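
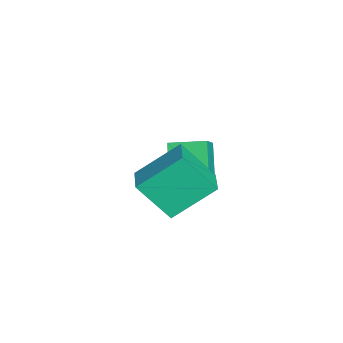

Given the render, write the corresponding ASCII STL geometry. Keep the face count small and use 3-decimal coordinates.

solid 
facet normal -0.735 -0.040 0.677
outer loop
vertex -1.273 2.621 -1.585
vertex -1.106 4.098 -1.317
vertex -2.029 2.853 -2.392
endloop
endfacet
facet normal -0.111 -0.978 -0.177
outer loop
vertex -0.734 2.922 -3.583
vertex -1.273 2.621 -1.585
vertex -2.029 2.853 -2.392
endloop
endfacet
facet normal -0.736 -0.039 0.676
outer loop
vertex -2.029 2.853 -2.392
vertex -1.106 4.098 -1.317
vertex -1.861 4.33 -2.125
endloop
endfacet
facet normal -0.668 0.205 -0.715
outer loop
vertex -1.861 4.33 -2.125
vertex -0.734 2.922 -3.583
vertex -2.029 2.853 -2.392
endloop
endfacet
facet normal 0.668 -0.205 0.715
outer loop
vertex -1.273 2.621 -1.585
vertex 0.189 4.167 -2.508
vertex -1.106 4.098 -1.317
endloop
endfacet
facet normal -0.111 -0.978 -0.177
outer loop
vertex 0.021 2.69 -2.775
vertex -1.273 2.621 -1.585
vertex -0.734 2.922 -3.583
endloop
endfacet
facet normal 0.668 -0.205 0.715
outer loop
vertex 0.021 2.69 -2.775
vertex 0.189 4.167 -2.508
vertex -1.273 2.621 -1.585
endloop
endfacet
facet normal 0.111 0.978 0.177
outer loop
vertex -1.106 4.098 -1.317
vertex 0.189 4.167 -2.508
vertex -1.861 4.33 -2.125
endloop
endfacet
facet normal -0.668 0.205 -0.715
outer loop
vertex -0.567 4.399 -3.315
vertex -0.734 2.922 -3.583
vertex -1.861 4.33 -2.125
endloop
endfacet
facet normal 0.111 0.978 0.177
outer loop
vertex -1.861 4.33 -2.125
vertex 0.189 4.167 -2.508
vertex -0.567 4.399 -3.315
endloop
endfacet
facet normal 0.736 0.039 -0.676
outer loop
vertex -0.567 4.399 -3.315
vertex 0.021 2.69 -2.775
vertex -0.734 2.922 -3.583
endloop
endfacet
facet normal 0.735 0.039 -0.677
outer loop
vertex 0.189 4.167 -2.508
vertex 0.021 2.69 -2.775
vertex -0.567 4.399 -3.315
endloop
endfacet
facet normal -0.968 -0.050 -0.247
outer loop
vertex 2.538 1.492 0.17
vertex 2.131 3.106 1.434
vertex 2.848 2.714 -1.291
endloop
endfacet
facet normal 0.195 -0.772 -0.605
outer loop
vertex 4.009 2.774 -0.994
vertex 2.538 1.492 0.17
vertex 2.848 2.714 -1.291
endloop
endfacet
facet normal -0.968 -0.050 -0.247
outer loop
vertex 2.848 2.714 -1.291
vertex 2.131 3.106 1.434
vertex 2.441 4.328 -0.027
endloop
endfacet
facet normal 0.161 0.633 -0.757
outer loop
vertex 2.441 4.328 -0.027
vertex 4.009 2.774 -0.994
vertex 2.848 2.714 -1.291
endloop
endfacet
facet normal -0.161 -0.633 0.757
outer loop
vertex 2.538 1.492 0.17
vertex 3.292 3.166 1.731
vertex 2.131 3.106 1.434
endloop
endfacet
facet normal 0.195 -0.772 -0.605
outer loop
vertex 3.699 1.552 0.467
vertex 2.538 1.492 0.17
vertex 4.009 2.774 -0.994
endloop
endfacet
facet normal -0.161 -0.633 0.757
outer loop
vertex 3.699 1.552 0.467
vertex 3.292 3.166 1.731
vertex 2.538 1.492 0.17
endloop
endfacet
facet normal -0.195 0.772 0.605
outer loop
vertex 2.131 3.106 1.434
vertex 3.292 3.166 1.731
vertex 2.441 4.328 -0.027
endloop
endfacet
facet normal 0.161 0.633 -0.757
outer loop
vertex 3.602 4.388 0.27
vertex 4.009 2.774 -0.994
vertex 2.441 4.328 -0.027
endloop
endfacet
facet normal -0.195 0.772 0.605
outer loop
vertex 2.441 4.328 -0.027
vertex 3.292 3.166 1.731
vertex 3.602 4.388 0.27
endloop
endfacet
facet normal 0.968 0.050 0.247
outer loop
vertex 3.602 4.388 0.27
vertex 3.699 1.552 0.467
vertex 4.009 2.774 -0.994
endloop
endfacet
facet normal 0.968 0.050 0.247
outer loop
vertex 3.292 3.166 1.731
vertex 3.699 1.552 0.467
vertex 3.602 4.388 0.27
endloop
endfacet

endsolid


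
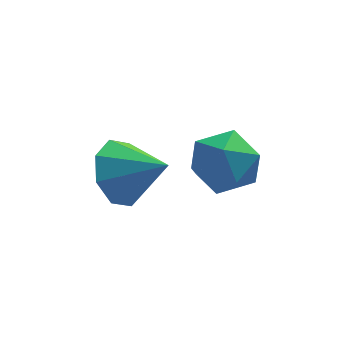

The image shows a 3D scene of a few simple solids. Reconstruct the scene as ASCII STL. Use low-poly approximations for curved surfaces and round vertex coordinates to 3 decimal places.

solid 
facet normal -0.670 0.741 0.041
outer loop
vertex -0.952 -2.502 2.512
vertex -0.854 -2.47 3.526
vertex -0.253 -1.894 2.937
endloop
endfacet
facet normal -0.310 0.758 -0.574
outer loop
vertex -0.952 -2.502 2.512
vertex -0.253 -1.894 2.937
vertex -0.021 -2.432 2.102
endloop
endfacet
facet normal -0.408 0.132 -0.904
outer loop
vertex -0.952 -2.502 2.512
vertex -0.021 -2.432 2.102
vertex -0.478 -3.34 2.176
endloop
endfacet
facet normal -0.828 -0.271 -0.492
outer loop
vertex -0.952 -2.502 2.512
vertex -0.478 -3.34 2.176
vertex -0.993 -3.364 3.056
endloop
endfacet
facet normal -0.990 0.105 0.092
outer loop
vertex -0.952 -2.502 2.512
vertex -0.993 -3.364 3.056
vertex -0.854 -2.47 3.526
endloop
endfacet
facet normal 0.385 0.821 -0.422
outer loop
vertex -0.021 -2.432 2.102
vertex -0.253 -1.894 2.937
vertex 0.653 -2.356 2.864
endloop
endfacet
facet normal -0.198 0.794 0.574
outer loop
vertex -0.253 -1.894 2.937
vertex -0.854 -2.47 3.526
vertex 0.138 -2.38 3.744
endloop
endfacet
facet normal -0.717 -0.234 0.657
outer loop
vertex -0.854 -2.47 3.526
vertex -0.993 -3.364 3.056
vertex -0.319 -3.288 3.818
endloop
endfacet
facet normal -0.453 -0.843 -0.288
outer loop
vertex -0.993 -3.364 3.056
vertex -0.478 -3.34 2.176
vertex -0.087 -3.826 2.983
endloop
endfacet
facet normal 0.227 -0.192 -0.955
outer loop
vertex -0.478 -3.34 2.176
vertex -0.021 -2.432 2.102
vertex 0.514 -3.25 2.394
endloop
endfacet
facet normal 0.828 0.271 0.492
outer loop
vertex 0.612 -3.218 3.408
vertex 0.653 -2.356 2.864
vertex 0.138 -2.38 3.744
endloop
endfacet
facet normal 0.408 -0.132 0.904
outer loop
vertex 0.612 -3.218 3.408
vertex 0.138 -2.38 3.744
vertex -0.319 -3.288 3.818
endloop
endfacet
facet normal 0.310 -0.758 0.574
outer loop
vertex 0.612 -3.218 3.408
vertex -0.319 -3.288 3.818
vertex -0.087 -3.826 2.983
endloop
endfacet
facet normal 0.670 -0.741 -0.041
outer loop
vertex 0.612 -3.218 3.408
vertex -0.087 -3.826 2.983
vertex 0.514 -3.25 2.394
endloop
endfacet
facet normal 0.990 -0.105 -0.092
outer loop
vertex 0.612 -3.218 3.408
vertex 0.514 -3.25 2.394
vertex 0.653 -2.356 2.864
endloop
endfacet
facet normal 0.453 0.843 0.288
outer loop
vertex 0.138 -2.38 3.744
vertex 0.653 -2.356 2.864
vertex -0.253 -1.894 2.937
endloop
endfacet
facet normal -0.227 0.192 0.955
outer loop
vertex -0.319 -3.288 3.818
vertex 0.138 -2.38 3.744
vertex -0.854 -2.47 3.526
endloop
endfacet
facet normal -0.385 -0.821 0.422
outer loop
vertex -0.087 -3.826 2.983
vertex -0.319 -3.288 3.818
vertex -0.993 -3.364 3.056
endloop
endfacet
facet normal 0.198 -0.794 -0.574
outer loop
vertex 0.514 -3.25 2.394
vertex -0.087 -3.826 2.983
vertex -0.478 -3.34 2.176
endloop
endfacet
facet normal 0.717 0.234 -0.657
outer loop
vertex 0.653 -2.356 2.864
vertex 0.514 -3.25 2.394
vertex -0.021 -2.432 2.102
endloop
endfacet
facet normal -0.716 0.477 -0.510
outer loop
vertex -2.158 -2.767 2.084
vertex -2.764 -2.815 2.89
vertex -2.081 -2.154 2.549
endloop
endfacet
facet normal 0.965 0.069 -0.251
outer loop
vertex -2.158 -2.767 2.084
vertex -2.081 -2.154 2.549
vertex -1.696 -3.525 3.65
endloop
endfacet
facet normal -0.716 0.477 -0.510
outer loop
vertex -2.081 -2.154 2.549
vertex -2.764 -2.815 2.89
vertex -2.404 -1.928 3.214
endloop
endfacet
facet normal 0.854 0.450 0.262
outer loop
vertex -2.081 -2.154 2.549
vertex -2.404 -1.928 3.214
vertex -1.696 -3.525 3.65
endloop
endfacet
facet normal -0.716 0.477 -0.510
outer loop
vertex -2.404 -1.928 3.214
vertex -2.764 -2.815 2.89
vertex -2.938 -2.222 3.689
endloop
endfacet
facet normal 0.464 0.419 0.781
outer loop
vertex -2.404 -1.928 3.214
vertex -2.938 -2.222 3.689
vertex -1.696 -3.525 3.65
endloop
endfacet
facet normal -0.717 0.476 -0.509
outer loop
vertex -2.938 -2.222 3.689
vertex -2.764 -2.815 2.89
vertex -3.37 -2.864 3.697
endloop
endfacet
facet normal 0.026 -0.005 1.000
outer loop
vertex -2.938 -2.222 3.689
vertex -3.37 -2.864 3.697
vertex -1.696 -3.525 3.65
endloop
endfacet
facet normal -0.717 0.475 -0.510
outer loop
vertex -3.37 -2.864 3.697
vertex -2.764 -2.815 2.89
vertex -3.446 -3.477 3.232
endloop
endfacet
facet normal -0.205 -0.575 0.792
outer loop
vertex -3.37 -2.864 3.697
vertex -3.446 -3.477 3.232
vertex -1.696 -3.525 3.65
endloop
endfacet
facet normal -0.717 0.476 -0.509
outer loop
vertex -3.446 -3.477 3.232
vertex -2.764 -2.815 2.89
vertex -3.123 -3.702 2.567
endloop
endfacet
facet normal -0.093 -0.956 0.278
outer loop
vertex -3.446 -3.477 3.232
vertex -3.123 -3.702 2.567
vertex -1.696 -3.525 3.65
endloop
endfacet
facet normal -0.717 0.476 -0.509
outer loop
vertex -3.123 -3.702 2.567
vertex -2.764 -2.815 2.89
vertex -2.59 -3.408 2.091
endloop
endfacet
facet normal 0.296 -0.925 -0.239
outer loop
vertex -3.123 -3.702 2.567
vertex -2.59 -3.408 2.091
vertex -1.696 -3.525 3.65
endloop
endfacet
facet normal -0.716 0.477 -0.510
outer loop
vertex -2.59 -3.408 2.091
vertex -2.764 -2.815 2.89
vertex -2.158 -2.767 2.084
endloop
endfacet
facet normal 0.735 -0.500 -0.459
outer loop
vertex -2.59 -3.408 2.091
vertex -2.158 -2.767 2.084
vertex -1.696 -3.525 3.65
endloop
endfacet

endsolid


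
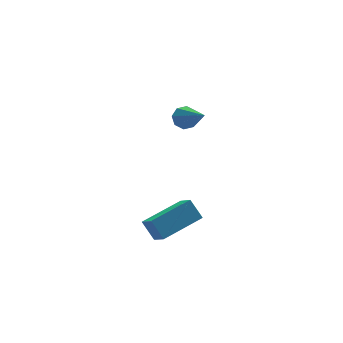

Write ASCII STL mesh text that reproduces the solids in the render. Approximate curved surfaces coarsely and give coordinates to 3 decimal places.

solid 
facet normal 0.017 0.797 -0.604
outer loop
vertex 3.535 1.527 -1.472
vertex 3.029 1.664 -1.306
vertex 3.539 1.781 -1.137
endloop
endfacet
facet normal 0.969 -0.201 0.141
outer loop
vertex 3.535 1.527 -1.472
vertex 3.539 1.781 -1.137
vertex 2.991 -0.064 0.006
endloop
endfacet
facet normal 0.017 0.797 -0.604
outer loop
vertex 3.539 1.781 -1.137
vertex 3.029 1.664 -1.306
vertex 3.244 1.967 -0.9
endloop
endfacet
facet normal 0.692 0.221 0.688
outer loop
vertex 3.539 1.781 -1.137
vertex 3.244 1.967 -0.9
vertex 2.991 -0.064 0.006
endloop
endfacet
facet normal 0.018 0.797 -0.604
outer loop
vertex 3.244 1.967 -0.9
vertex 3.029 1.664 -1.306
vertex 2.824 1.975 -0.902
endloop
endfacet
facet normal 0.003 0.407 0.913
outer loop
vertex 3.244 1.967 -0.9
vertex 2.824 1.975 -0.902
vertex 2.991 -0.064 0.006
endloop
endfacet
facet normal 0.017 0.797 -0.604
outer loop
vertex 2.824 1.975 -0.902
vertex 3.029 1.664 -1.306
vertex 2.523 1.801 -1.14
endloop
endfacet
facet normal -0.685 0.249 0.685
outer loop
vertex 2.824 1.975 -0.902
vertex 2.523 1.801 -1.14
vertex 2.991 -0.064 0.006
endloop
endfacet
facet normal 0.017 0.797 -0.604
outer loop
vertex 2.523 1.801 -1.14
vertex 3.029 1.664 -1.306
vertex 2.519 1.547 -1.475
endloop
endfacet
facet normal -0.977 -0.162 0.135
outer loop
vertex 2.523 1.801 -1.14
vertex 2.519 1.547 -1.475
vertex 2.991 -0.064 0.006
endloop
endfacet
facet normal 0.018 0.796 -0.605
outer loop
vertex 2.519 1.547 -1.475
vertex 3.029 1.664 -1.306
vertex 2.814 1.361 -1.711
endloop
endfacet
facet normal -0.699 -0.584 -0.413
outer loop
vertex 2.519 1.547 -1.475
vertex 2.814 1.361 -1.711
vertex 2.991 -0.064 0.006
endloop
endfacet
facet normal 0.017 0.796 -0.605
outer loop
vertex 2.814 1.361 -1.711
vertex 3.029 1.664 -1.306
vertex 3.235 1.353 -1.71
endloop
endfacet
facet normal -0.013 -0.770 -0.638
outer loop
vertex 2.814 1.361 -1.711
vertex 3.235 1.353 -1.71
vertex 2.991 -0.064 0.006
endloop
endfacet
facet normal 0.017 0.797 -0.604
outer loop
vertex 3.235 1.353 -1.71
vertex 3.029 1.664 -1.306
vertex 3.535 1.527 -1.472
endloop
endfacet
facet normal 0.678 -0.611 -0.408
outer loop
vertex 3.235 1.353 -1.71
vertex 3.535 1.527 -1.472
vertex 2.991 -0.064 0.006
endloop
endfacet
facet normal -0.967 -0.181 -0.179
outer loop
vertex -0.738 -4.247 -2.673
vertex -0.966 -3.704 -1.993
vertex -0.765 -3.518 -3.265
endloop
endfacet
facet normal 0.254 -0.604 -0.755
outer loop
vertex 0.946 -3.196 -2.947
vertex -0.738 -4.247 -2.673
vertex -0.765 -3.518 -3.265
endloop
endfacet
facet normal -0.967 -0.181 -0.179
outer loop
vertex -0.765 -3.518 -3.265
vertex -0.966 -3.704 -1.993
vertex -0.993 -2.975 -2.585
endloop
endfacet
facet normal -0.029 0.776 -0.630
outer loop
vertex -0.993 -2.975 -2.585
vertex 0.946 -3.196 -2.947
vertex -0.765 -3.518 -3.265
endloop
endfacet
facet normal 0.029 -0.776 0.630
outer loop
vertex -0.738 -4.247 -2.673
vertex 0.745 -3.382 -1.675
vertex -0.966 -3.704 -1.993
endloop
endfacet
facet normal 0.254 -0.604 -0.755
outer loop
vertex 0.973 -3.925 -2.355
vertex -0.738 -4.247 -2.673
vertex 0.946 -3.196 -2.947
endloop
endfacet
facet normal 0.029 -0.776 0.630
outer loop
vertex 0.973 -3.925 -2.355
vertex 0.745 -3.382 -1.675
vertex -0.738 -4.247 -2.673
endloop
endfacet
facet normal -0.254 0.604 0.755
outer loop
vertex -0.966 -3.704 -1.993
vertex 0.745 -3.382 -1.675
vertex -0.993 -2.975 -2.585
endloop
endfacet
facet normal -0.029 0.776 -0.630
outer loop
vertex 0.718 -2.653 -2.267
vertex 0.946 -3.196 -2.947
vertex -0.993 -2.975 -2.585
endloop
endfacet
facet normal -0.254 0.604 0.755
outer loop
vertex -0.993 -2.975 -2.585
vertex 0.745 -3.382 -1.675
vertex 0.718 -2.653 -2.267
endloop
endfacet
facet normal 0.967 0.181 0.179
outer loop
vertex 0.718 -2.653 -2.267
vertex 0.973 -3.925 -2.355
vertex 0.946 -3.196 -2.947
endloop
endfacet
facet normal 0.967 0.181 0.179
outer loop
vertex 0.745 -3.382 -1.675
vertex 0.973 -3.925 -2.355
vertex 0.718 -2.653 -2.267
endloop
endfacet

endsolid


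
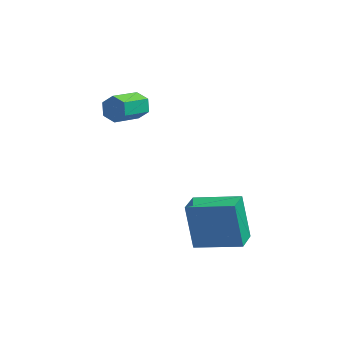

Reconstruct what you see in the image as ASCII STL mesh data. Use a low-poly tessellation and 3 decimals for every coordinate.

solid 
facet normal 0.440 0.758 -0.481
outer loop
vertex -0.318 2.516 2.57
vertex -0.742 2.468 2.107
vertex -0.854 2.845 2.599
endloop
endfacet
facet normal 0.287 0.390 0.875
outer loop
vertex -0.318 2.516 2.57
vertex -0.854 2.845 2.599
vertex -1.034 1.281 3.356
endloop
endfacet
facet normal 0.286 0.391 0.875
outer loop
vertex -1.034 1.281 3.356
vertex -0.854 2.845 2.599
vertex -1.57 1.61 3.384
endloop
endfacet
facet normal -0.440 -0.757 0.483
outer loop
vertex -1.034 1.281 3.356
vertex -1.57 1.61 3.384
vertex -1.458 1.232 2.893
endloop
endfacet
facet normal 0.439 0.759 -0.481
outer loop
vertex -0.854 2.845 2.599
vertex -0.742 2.468 2.107
vertex -1.279 2.797 2.136
endloop
endfacet
facet normal -0.594 0.648 0.478
outer loop
vertex -0.854 2.845 2.599
vertex -1.279 2.797 2.136
vertex -1.57 1.61 3.384
endloop
endfacet
facet normal -0.594 0.647 0.477
outer loop
vertex -1.57 1.61 3.384
vertex -1.279 2.797 2.136
vertex -1.995 1.561 2.921
endloop
endfacet
facet normal -0.439 -0.758 0.483
outer loop
vertex -1.57 1.61 3.384
vertex -1.995 1.561 2.921
vertex -1.458 1.232 2.893
endloop
endfacet
facet normal 0.439 0.758 -0.482
outer loop
vertex -1.279 2.797 2.136
vertex -0.742 2.468 2.107
vertex -1.166 2.419 1.644
endloop
endfacet
facet normal -0.880 0.256 -0.399
outer loop
vertex -1.279 2.797 2.136
vertex -1.166 2.419 1.644
vertex -1.995 1.561 2.921
endloop
endfacet
facet normal -0.880 0.256 -0.399
outer loop
vertex -1.995 1.561 2.921
vertex -1.166 2.419 1.644
vertex -1.882 1.184 2.43
endloop
endfacet
facet normal -0.440 -0.758 0.481
outer loop
vertex -1.995 1.561 2.921
vertex -1.882 1.184 2.43
vertex -1.458 1.232 2.893
endloop
endfacet
facet normal 0.440 0.757 -0.483
outer loop
vertex -1.166 2.419 1.644
vertex -0.742 2.468 2.107
vertex -0.63 2.09 1.616
endloop
endfacet
facet normal -0.286 -0.391 -0.875
outer loop
vertex -1.166 2.419 1.644
vertex -0.63 2.09 1.616
vertex -1.882 1.184 2.43
endloop
endfacet
facet normal -0.287 -0.390 -0.875
outer loop
vertex -1.882 1.184 2.43
vertex -0.63 2.09 1.616
vertex -1.346 0.855 2.401
endloop
endfacet
facet normal -0.440 -0.758 0.481
outer loop
vertex -1.882 1.184 2.43
vertex -1.346 0.855 2.401
vertex -1.458 1.232 2.893
endloop
endfacet
facet normal 0.439 0.758 -0.483
outer loop
vertex -0.63 2.09 1.616
vertex -0.742 2.468 2.107
vertex -0.205 2.139 2.079
endloop
endfacet
facet normal 0.594 -0.648 -0.477
outer loop
vertex -0.63 2.09 1.616
vertex -0.205 2.139 2.079
vertex -1.346 0.855 2.401
endloop
endfacet
facet normal 0.594 -0.647 -0.478
outer loop
vertex -1.346 0.855 2.401
vertex -0.205 2.139 2.079
vertex -0.921 0.903 2.864
endloop
endfacet
facet normal -0.439 -0.759 0.481
outer loop
vertex -1.346 0.855 2.401
vertex -0.921 0.903 2.864
vertex -1.458 1.232 2.893
endloop
endfacet
facet normal 0.440 0.758 -0.481
outer loop
vertex -0.205 2.139 2.079
vertex -0.742 2.468 2.107
vertex -0.318 2.516 2.57
endloop
endfacet
facet normal 0.880 -0.256 0.399
outer loop
vertex -0.205 2.139 2.079
vertex -0.318 2.516 2.57
vertex -0.921 0.903 2.864
endloop
endfacet
facet normal 0.880 -0.256 0.399
outer loop
vertex -0.921 0.903 2.864
vertex -0.318 2.516 2.57
vertex -1.034 1.281 3.356
endloop
endfacet
facet normal -0.439 -0.758 0.482
outer loop
vertex -0.921 0.903 2.864
vertex -1.034 1.281 3.356
vertex -1.458 1.232 2.893
endloop
endfacet
facet normal -0.962 0.025 -0.270
outer loop
vertex 2.1 -2.184 0.51
vertex 2.233 -1.181 0.131
vertex 2.584 -2.926 -1.283
endloop
endfacet
facet normal -0.124 -0.928 0.351
outer loop
vertex 4.547 -2.979 -0.731
vertex 2.1 -2.184 0.51
vertex 2.584 -2.926 -1.283
endloop
endfacet
facet normal -0.962 0.025 -0.270
outer loop
vertex 2.584 -2.926 -1.283
vertex 2.233 -1.181 0.131
vertex 2.717 -1.923 -1.662
endloop
endfacet
facet normal 0.242 -0.371 -0.897
outer loop
vertex 2.717 -1.923 -1.662
vertex 4.547 -2.979 -0.731
vertex 2.584 -2.926 -1.283
endloop
endfacet
facet normal -0.242 0.371 0.897
outer loop
vertex 2.1 -2.184 0.51
vertex 4.196 -1.234 0.683
vertex 2.233 -1.181 0.131
endloop
endfacet
facet normal -0.124 -0.928 0.351
outer loop
vertex 4.063 -2.237 1.062
vertex 2.1 -2.184 0.51
vertex 4.547 -2.979 -0.731
endloop
endfacet
facet normal -0.242 0.371 0.897
outer loop
vertex 4.063 -2.237 1.062
vertex 4.196 -1.234 0.683
vertex 2.1 -2.184 0.51
endloop
endfacet
facet normal 0.124 0.928 -0.351
outer loop
vertex 2.233 -1.181 0.131
vertex 4.196 -1.234 0.683
vertex 2.717 -1.923 -1.662
endloop
endfacet
facet normal 0.242 -0.371 -0.897
outer loop
vertex 4.68 -1.976 -1.11
vertex 4.547 -2.979 -0.731
vertex 2.717 -1.923 -1.662
endloop
endfacet
facet normal 0.124 0.928 -0.351
outer loop
vertex 2.717 -1.923 -1.662
vertex 4.196 -1.234 0.683
vertex 4.68 -1.976 -1.11
endloop
endfacet
facet normal 0.962 -0.025 0.270
outer loop
vertex 4.68 -1.976 -1.11
vertex 4.063 -2.237 1.062
vertex 4.547 -2.979 -0.731
endloop
endfacet
facet normal 0.962 -0.025 0.270
outer loop
vertex 4.196 -1.234 0.683
vertex 4.063 -2.237 1.062
vertex 4.68 -1.976 -1.11
endloop
endfacet

endsolid


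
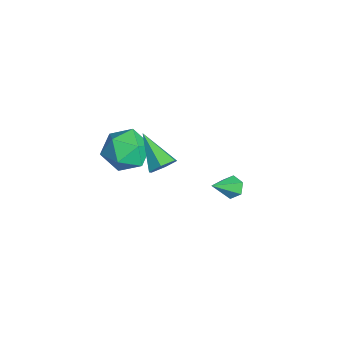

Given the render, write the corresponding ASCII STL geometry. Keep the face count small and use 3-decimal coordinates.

solid 
facet normal 0.743 0.378 -0.552
outer loop
vertex 4.317 -0.545 3.853
vertex 3.875 -0.402 3.356
vertex 4.002 0.057 3.841
endloop
endfacet
facet normal 0.226 0.137 0.964
outer loop
vertex 4.317 -0.545 3.853
vertex 4.002 0.057 3.841
vertex 2.545 -1.078 4.344
endloop
endfacet
facet normal 0.743 0.378 -0.552
outer loop
vertex 4.002 0.057 3.841
vertex 3.875 -0.402 3.356
vertex 3.56 0.201 3.345
endloop
endfacet
facet normal -0.383 0.738 0.556
outer loop
vertex 4.002 0.057 3.841
vertex 3.56 0.201 3.345
vertex 2.545 -1.078 4.344
endloop
endfacet
facet normal 0.744 0.379 -0.550
outer loop
vertex 3.56 0.201 3.345
vertex 3.875 -0.402 3.356
vertex 3.434 -0.258 2.859
endloop
endfacet
facet normal -0.843 0.483 -0.238
outer loop
vertex 3.56 0.201 3.345
vertex 3.434 -0.258 2.859
vertex 2.545 -1.078 4.344
endloop
endfacet
facet normal 0.744 0.378 -0.551
outer loop
vertex 3.434 -0.258 2.859
vertex 3.875 -0.402 3.356
vertex 3.749 -0.861 2.871
endloop
endfacet
facet normal -0.691 -0.373 -0.619
outer loop
vertex 3.434 -0.258 2.859
vertex 3.749 -0.861 2.871
vertex 2.545 -1.078 4.344
endloop
endfacet
facet normal 0.744 0.378 -0.551
outer loop
vertex 3.749 -0.861 2.871
vertex 3.875 -0.402 3.356
vertex 4.19 -1.004 3.368
endloop
endfacet
facet normal -0.080 -0.975 -0.209
outer loop
vertex 3.749 -0.861 2.871
vertex 4.19 -1.004 3.368
vertex 2.545 -1.078 4.344
endloop
endfacet
facet normal 0.743 0.378 -0.552
outer loop
vertex 4.19 -1.004 3.368
vertex 3.875 -0.402 3.356
vertex 4.317 -0.545 3.853
endloop
endfacet
facet normal 0.378 -0.720 0.582
outer loop
vertex 4.19 -1.004 3.368
vertex 4.317 -0.545 3.853
vertex 2.545 -1.078 4.344
endloop
endfacet
facet normal -0.483 0.590 -0.647
outer loop
vertex 0.789 3.354 -2.348
vertex 0.299 3.013 -2.293
vertex 0.382 3.482 -1.927
endloop
endfacet
facet normal 0.668 0.578 0.470
outer loop
vertex 0.789 3.354 -2.348
vertex 0.382 3.482 -1.927
vertex 1.141 1.987 -1.167
endloop
endfacet
facet normal -0.485 0.590 -0.646
outer loop
vertex 0.382 3.482 -1.927
vertex 0.299 3.013 -2.293
vertex -0.109 3.14 -1.871
endloop
endfacet
facet normal -0.161 0.381 0.910
outer loop
vertex 0.382 3.482 -1.927
vertex -0.109 3.14 -1.871
vertex 1.141 1.987 -1.167
endloop
endfacet
facet normal -0.484 0.590 -0.646
outer loop
vertex -0.109 3.14 -1.871
vertex 0.299 3.013 -2.293
vertex -0.191 2.672 -2.237
endloop
endfacet
facet normal -0.690 -0.367 0.624
outer loop
vertex -0.109 3.14 -1.871
vertex -0.191 2.672 -2.237
vertex 1.141 1.987 -1.167
endloop
endfacet
facet normal -0.484 0.589 -0.647
outer loop
vertex -0.191 2.672 -2.237
vertex 0.299 3.013 -2.293
vertex 0.216 2.544 -2.658
endloop
endfacet
facet normal -0.391 -0.915 -0.099
outer loop
vertex -0.191 2.672 -2.237
vertex 0.216 2.544 -2.658
vertex 1.141 1.987 -1.167
endloop
endfacet
facet normal -0.484 0.589 -0.647
outer loop
vertex 0.216 2.544 -2.658
vertex 0.299 3.013 -2.293
vertex 0.707 2.886 -2.714
endloop
endfacet
facet normal 0.439 -0.718 -0.540
outer loop
vertex 0.216 2.544 -2.658
vertex 0.707 2.886 -2.714
vertex 1.141 1.987 -1.167
endloop
endfacet
facet normal -0.483 0.590 -0.646
outer loop
vertex 0.707 2.886 -2.714
vertex 0.299 3.013 -2.293
vertex 0.789 3.354 -2.348
endloop
endfacet
facet normal 0.967 0.029 -0.254
outer loop
vertex 0.707 2.886 -2.714
vertex 0.789 3.354 -2.348
vertex 1.141 1.987 -1.167
endloop
endfacet
facet normal -0.626 0.721 0.296
outer loop
vertex -1.226 -1.119 0.298
vertex -0.769 -1.168 1.382
vertex -0.307 -0.438 0.581
endloop
endfacet
facet normal -0.465 0.792 -0.395
outer loop
vertex -1.226 -1.119 0.298
vertex -0.307 -0.438 0.581
vertex -0.339 -0.978 -0.464
endloop
endfacet
facet normal -0.657 0.191 -0.729
outer loop
vertex -1.226 -1.119 0.298
vertex -0.339 -0.978 -0.464
vertex -0.82 -2.042 -0.31
endloop
endfacet
facet normal -0.937 -0.251 -0.244
outer loop
vertex -1.226 -1.119 0.298
vertex -0.82 -2.042 -0.31
vertex -1.086 -2.159 0.831
endloop
endfacet
facet normal -0.918 0.077 0.390
outer loop
vertex -1.226 -1.119 0.298
vertex -1.086 -2.159 0.831
vertex -0.769 -1.168 1.382
endloop
endfacet
facet normal 0.244 0.859 -0.451
outer loop
vertex -0.339 -0.978 -0.464
vertex -0.307 -0.438 0.581
vertex 0.666 -0.941 0.149
endloop
endfacet
facet normal -0.017 0.744 0.668
outer loop
vertex -0.307 -0.438 0.581
vertex -0.769 -1.168 1.382
vertex 0.4 -1.058 1.29
endloop
endfacet
facet normal -0.489 -0.299 0.819
outer loop
vertex -0.769 -1.168 1.382
vertex -1.086 -2.159 0.831
vertex -0.081 -2.122 1.444
endloop
endfacet
facet normal -0.520 -0.829 -0.206
outer loop
vertex -1.086 -2.159 0.831
vertex -0.82 -2.042 -0.31
vertex -0.113 -2.662 0.399
endloop
endfacet
facet normal -0.067 -0.113 -0.991
outer loop
vertex -0.82 -2.042 -0.31
vertex -0.339 -0.978 -0.464
vertex 0.349 -1.932 -0.402
endloop
endfacet
facet normal 0.937 0.251 0.244
outer loop
vertex 0.806 -1.981 0.682
vertex 0.666 -0.941 0.149
vertex 0.4 -1.058 1.29
endloop
endfacet
facet normal 0.657 -0.191 0.729
outer loop
vertex 0.806 -1.981 0.682
vertex 0.4 -1.058 1.29
vertex -0.081 -2.122 1.444
endloop
endfacet
facet normal 0.465 -0.792 0.395
outer loop
vertex 0.806 -1.981 0.682
vertex -0.081 -2.122 1.444
vertex -0.113 -2.662 0.399
endloop
endfacet
facet normal 0.626 -0.721 -0.296
outer loop
vertex 0.806 -1.981 0.682
vertex -0.113 -2.662 0.399
vertex 0.349 -1.932 -0.402
endloop
endfacet
facet normal 0.918 -0.077 -0.390
outer loop
vertex 0.806 -1.981 0.682
vertex 0.349 -1.932 -0.402
vertex 0.666 -0.941 0.149
endloop
endfacet
facet normal 0.520 0.829 0.206
outer loop
vertex 0.4 -1.058 1.29
vertex 0.666 -0.941 0.149
vertex -0.307 -0.438 0.581
endloop
endfacet
facet normal 0.067 0.113 0.991
outer loop
vertex -0.081 -2.122 1.444
vertex 0.4 -1.058 1.29
vertex -0.769 -1.168 1.382
endloop
endfacet
facet normal -0.244 -0.859 0.451
outer loop
vertex -0.113 -2.662 0.399
vertex -0.081 -2.122 1.444
vertex -1.086 -2.159 0.831
endloop
endfacet
facet normal 0.017 -0.744 -0.668
outer loop
vertex 0.349 -1.932 -0.402
vertex -0.113 -2.662 0.399
vertex -0.82 -2.042 -0.31
endloop
endfacet
facet normal 0.489 0.299 -0.819
outer loop
vertex 0.666 -0.941 0.149
vertex 0.349 -1.932 -0.402
vertex -0.339 -0.978 -0.464
endloop
endfacet

endsolid


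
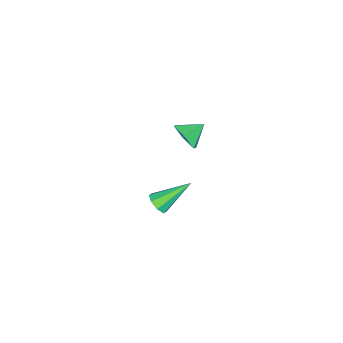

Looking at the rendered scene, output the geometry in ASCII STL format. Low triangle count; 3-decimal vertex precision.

solid 
facet normal 0.574 -0.560 -0.598
outer loop
vertex 4.039 -0.013 -2.439
vertex 3.647 0.087 -2.909
vertex 4.152 0.372 -2.691
endloop
endfacet
facet normal 0.588 0.315 0.745
outer loop
vertex 4.039 -0.013 -2.439
vertex 4.152 0.372 -2.691
vertex 2.533 1.173 -1.751
endloop
endfacet
facet normal 0.574 -0.560 -0.598
outer loop
vertex 4.152 0.372 -2.691
vertex 3.647 0.087 -2.909
vertex 3.97 0.591 -3.071
endloop
endfacet
facet normal 0.531 0.819 0.217
outer loop
vertex 4.152 0.372 -2.691
vertex 3.97 0.591 -3.071
vertex 2.533 1.173 -1.751
endloop
endfacet
facet normal 0.575 -0.560 -0.597
outer loop
vertex 3.97 0.591 -3.071
vertex 3.647 0.087 -2.909
vertex 3.599 0.514 -3.356
endloop
endfacet
facet normal 0.067 0.938 -0.341
outer loop
vertex 3.97 0.591 -3.071
vertex 3.599 0.514 -3.356
vertex 2.533 1.173 -1.751
endloop
endfacet
facet normal 0.575 -0.560 -0.596
outer loop
vertex 3.599 0.514 -3.356
vertex 3.647 0.087 -2.909
vertex 3.256 0.187 -3.38
endloop
endfacet
facet normal -0.530 0.600 -0.599
outer loop
vertex 3.599 0.514 -3.356
vertex 3.256 0.187 -3.38
vertex 2.533 1.173 -1.751
endloop
endfacet
facet normal 0.575 -0.561 -0.596
outer loop
vertex 3.256 0.187 -3.38
vertex 3.647 0.087 -2.909
vertex 3.142 -0.199 -3.127
endloop
endfacet
facet normal -0.913 0.003 -0.407
outer loop
vertex 3.256 0.187 -3.38
vertex 3.142 -0.199 -3.127
vertex 2.533 1.173 -1.751
endloop
endfacet
facet normal 0.575 -0.560 -0.597
outer loop
vertex 3.142 -0.199 -3.127
vertex 3.647 0.087 -2.909
vertex 3.324 -0.417 -2.747
endloop
endfacet
facet normal -0.856 -0.502 0.122
outer loop
vertex 3.142 -0.199 -3.127
vertex 3.324 -0.417 -2.747
vertex 2.533 1.173 -1.751
endloop
endfacet
facet normal 0.574 -0.560 -0.598
outer loop
vertex 3.324 -0.417 -2.747
vertex 3.647 0.087 -2.909
vertex 3.696 -0.34 -2.462
endloop
endfacet
facet normal -0.392 -0.620 0.679
outer loop
vertex 3.324 -0.417 -2.747
vertex 3.696 -0.34 -2.462
vertex 2.533 1.173 -1.751
endloop
endfacet
facet normal 0.574 -0.560 -0.598
outer loop
vertex 3.696 -0.34 -2.462
vertex 3.647 0.087 -2.909
vertex 4.039 -0.013 -2.439
endloop
endfacet
facet normal 0.206 -0.282 0.937
outer loop
vertex 3.696 -0.34 -2.462
vertex 4.039 -0.013 -2.439
vertex 2.533 1.173 -1.751
endloop
endfacet
facet normal 0.704 -0.494 -0.510
outer loop
vertex 4.466 1.856 3.928
vertex 3.92 1.661 3.363
vertex 4.349 2.345 3.293
endloop
endfacet
facet normal 0.186 0.795 0.578
outer loop
vertex 4.466 1.856 3.928
vertex 4.349 2.345 3.293
vertex 3.18 2.179 3.897
endloop
endfacet
facet normal 0.705 -0.494 -0.509
outer loop
vertex 4.349 2.345 3.293
vertex 3.92 1.661 3.363
vertex 3.803 2.149 2.727
endloop
endfacet
facet normal -0.207 0.969 -0.135
outer loop
vertex 4.349 2.345 3.293
vertex 3.803 2.149 2.727
vertex 3.18 2.179 3.897
endloop
endfacet
facet normal 0.705 -0.494 -0.509
outer loop
vertex 3.803 2.149 2.727
vertex 3.92 1.661 3.363
vertex 3.374 1.465 2.797
endloop
endfacet
facet normal -0.784 0.448 -0.429
outer loop
vertex 3.803 2.149 2.727
vertex 3.374 1.465 2.797
vertex 3.18 2.179 3.897
endloop
endfacet
facet normal 0.705 -0.494 -0.509
outer loop
vertex 3.374 1.465 2.797
vertex 3.92 1.661 3.363
vertex 3.491 0.977 3.433
endloop
endfacet
facet normal -0.969 -0.247 -0.011
outer loop
vertex 3.374 1.465 2.797
vertex 3.491 0.977 3.433
vertex 3.18 2.179 3.897
endloop
endfacet
facet normal 0.705 -0.494 -0.509
outer loop
vertex 3.491 0.977 3.433
vertex 3.92 1.661 3.363
vertex 4.037 1.173 3.998
endloop
endfacet
facet normal -0.576 -0.420 0.702
outer loop
vertex 3.491 0.977 3.433
vertex 4.037 1.173 3.998
vertex 3.18 2.179 3.897
endloop
endfacet
facet normal 0.704 -0.494 -0.510
outer loop
vertex 4.037 1.173 3.998
vertex 3.92 1.661 3.363
vertex 4.466 1.856 3.928
endloop
endfacet
facet normal 0.001 0.101 0.995
outer loop
vertex 4.037 1.173 3.998
vertex 4.466 1.856 3.928
vertex 3.18 2.179 3.897
endloop
endfacet

endsolid


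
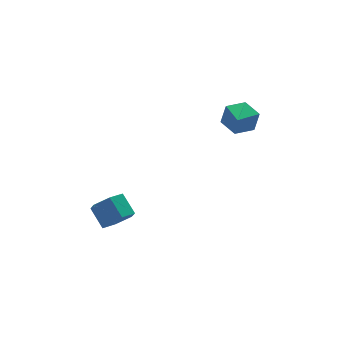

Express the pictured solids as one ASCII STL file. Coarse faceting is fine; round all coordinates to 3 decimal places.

solid 
facet normal 0.482 0.711 -0.513
outer loop
vertex 3.882 -2.411 3.116
vertex 2.997 -2.005 2.847
vertex 3.454 -1.703 3.695
endloop
endfacet
facet normal 0.467 -0.373 0.802
outer loop
vertex 3.882 -2.411 3.116
vertex 3.454 -1.703 3.695
vertex 2.163 -3.235 3.733
endloop
endfacet
facet normal 0.482 0.711 -0.513
outer loop
vertex 3.454 -1.703 3.695
vertex 2.997 -2.005 2.847
vertex 2.569 -1.297 3.426
endloop
endfacet
facet normal -0.203 0.194 0.960
outer loop
vertex 3.454 -1.703 3.695
vertex 2.569 -1.297 3.426
vertex 2.163 -3.235 3.733
endloop
endfacet
facet normal 0.482 0.711 -0.513
outer loop
vertex 2.569 -1.297 3.426
vertex 2.997 -2.005 2.847
vertex 2.112 -1.6 2.577
endloop
endfacet
facet normal -0.887 0.248 0.389
outer loop
vertex 2.569 -1.297 3.426
vertex 2.112 -1.6 2.577
vertex 2.163 -3.235 3.733
endloop
endfacet
facet normal 0.482 0.711 -0.513
outer loop
vertex 2.112 -1.6 2.577
vertex 2.997 -2.005 2.847
vertex 2.54 -2.308 1.998
endloop
endfacet
facet normal -0.902 -0.268 -0.339
outer loop
vertex 2.112 -1.6 2.577
vertex 2.54 -2.308 1.998
vertex 2.163 -3.235 3.733
endloop
endfacet
facet normal 0.481 0.711 -0.513
outer loop
vertex 2.54 -2.308 1.998
vertex 2.997 -2.005 2.847
vertex 3.425 -2.713 2.267
endloop
endfacet
facet normal -0.232 -0.836 -0.497
outer loop
vertex 2.54 -2.308 1.998
vertex 3.425 -2.713 2.267
vertex 2.163 -3.235 3.733
endloop
endfacet
facet normal 0.482 0.711 -0.512
outer loop
vertex 3.425 -2.713 2.267
vertex 2.997 -2.005 2.847
vertex 3.882 -2.411 3.116
endloop
endfacet
facet normal 0.452 -0.889 0.073
outer loop
vertex 3.425 -2.713 2.267
vertex 3.882 -2.411 3.116
vertex 2.163 -3.235 3.733
endloop
endfacet
facet normal 0.119 -0.779 -0.615
outer loop
vertex -2.639 -1.055 -3.482
vertex -3.509 -1.38 -3.239
vertex -3.411 -0.779 -3.981
endloop
endfacet
facet normal 0.582 0.557 -0.592
outer loop
vertex -2.639 -1.055 -3.482
vertex -3.411 -0.779 -3.981
vertex -2.8 0.004 -2.644
endloop
endfacet
facet normal 0.582 0.557 -0.592
outer loop
vertex -2.8 0.004 -2.644
vertex -3.411 -0.779 -3.981
vertex -3.573 0.281 -3.143
endloop
endfacet
facet normal -0.118 0.779 0.616
outer loop
vertex -2.8 0.004 -2.644
vertex -3.573 0.281 -3.143
vertex -3.671 -0.32 -2.401
endloop
endfacet
facet normal 0.118 -0.779 -0.616
outer loop
vertex -3.411 -0.779 -3.981
vertex -3.509 -1.38 -3.239
vertex -4.281 -1.103 -3.738
endloop
endfacet
facet normal -0.405 0.528 -0.746
outer loop
vertex -3.411 -0.779 -3.981
vertex -4.281 -1.103 -3.738
vertex -3.573 0.281 -3.143
endloop
endfacet
facet normal -0.406 0.528 -0.746
outer loop
vertex -3.573 0.281 -3.143
vertex -4.281 -1.103 -3.738
vertex -4.443 -0.044 -2.9
endloop
endfacet
facet normal -0.119 0.779 0.615
outer loop
vertex -3.573 0.281 -3.143
vertex -4.443 -0.044 -2.9
vertex -3.671 -0.32 -2.401
endloop
endfacet
facet normal 0.118 -0.779 -0.615
outer loop
vertex -4.281 -1.103 -3.738
vertex -3.509 -1.38 -3.239
vertex -4.38 -1.704 -2.996
endloop
endfacet
facet normal -0.988 -0.029 -0.155
outer loop
vertex -4.281 -1.103 -3.738
vertex -4.38 -1.704 -2.996
vertex -4.443 -0.044 -2.9
endloop
endfacet
facet normal -0.988 -0.029 -0.154
outer loop
vertex -4.443 -0.044 -2.9
vertex -4.38 -1.704 -2.996
vertex -4.541 -0.645 -2.158
endloop
endfacet
facet normal -0.119 0.779 0.615
outer loop
vertex -4.443 -0.044 -2.9
vertex -4.541 -0.645 -2.158
vertex -3.671 -0.32 -2.401
endloop
endfacet
facet normal 0.118 -0.779 -0.616
outer loop
vertex -4.38 -1.704 -2.996
vertex -3.509 -1.38 -3.239
vertex -3.607 -1.981 -2.497
endloop
endfacet
facet normal -0.582 -0.557 0.592
outer loop
vertex -4.38 -1.704 -2.996
vertex -3.607 -1.981 -2.497
vertex -4.541 -0.645 -2.158
endloop
endfacet
facet normal -0.582 -0.557 0.592
outer loop
vertex -4.541 -0.645 -2.158
vertex -3.607 -1.981 -2.497
vertex -3.769 -0.921 -1.659
endloop
endfacet
facet normal -0.119 0.779 0.615
outer loop
vertex -4.541 -0.645 -2.158
vertex -3.769 -0.921 -1.659
vertex -3.671 -0.32 -2.401
endloop
endfacet
facet normal 0.119 -0.779 -0.615
outer loop
vertex -3.607 -1.981 -2.497
vertex -3.509 -1.38 -3.239
vertex -2.737 -1.656 -2.74
endloop
endfacet
facet normal 0.406 -0.528 0.746
outer loop
vertex -3.607 -1.981 -2.497
vertex -2.737 -1.656 -2.74
vertex -3.769 -0.921 -1.659
endloop
endfacet
facet normal 0.405 -0.528 0.746
outer loop
vertex -3.769 -0.921 -1.659
vertex -2.737 -1.656 -2.74
vertex -2.899 -0.597 -1.902
endloop
endfacet
facet normal -0.118 0.779 0.616
outer loop
vertex -3.769 -0.921 -1.659
vertex -2.899 -0.597 -1.902
vertex -3.671 -0.32 -2.401
endloop
endfacet
facet normal 0.119 -0.779 -0.615
outer loop
vertex -2.737 -1.656 -2.74
vertex -3.509 -1.38 -3.239
vertex -2.639 -1.055 -3.482
endloop
endfacet
facet normal 0.988 0.029 0.154
outer loop
vertex -2.737 -1.656 -2.74
vertex -2.639 -1.055 -3.482
vertex -2.899 -0.597 -1.902
endloop
endfacet
facet normal 0.988 0.028 0.154
outer loop
vertex -2.899 -0.597 -1.902
vertex -2.639 -1.055 -3.482
vertex -2.8 0.004 -2.644
endloop
endfacet
facet normal -0.118 0.779 0.615
outer loop
vertex -2.899 -0.597 -1.902
vertex -2.8 0.004 -2.644
vertex -3.671 -0.32 -2.401
endloop
endfacet

endsolid


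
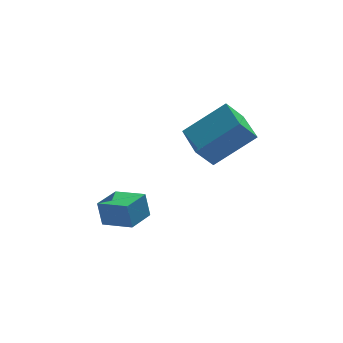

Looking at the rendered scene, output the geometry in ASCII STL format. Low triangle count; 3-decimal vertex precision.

solid 
facet normal -0.671 0.704 -0.234
outer loop
vertex -4.421 -0.941 -1.021
vertex -3.6 -0.182 -1.092
vertex -4.312 -1.147 -1.952
endloop
endfacet
facet normal -0.733 -0.678 0.064
outer loop
vertex -3.5 -1.998 -1.668
vertex -4.421 -0.941 -1.021
vertex -4.312 -1.147 -1.952
endloop
endfacet
facet normal -0.671 0.704 -0.234
outer loop
vertex -4.312 -1.147 -1.952
vertex -3.6 -0.182 -1.092
vertex -3.491 -0.388 -2.024
endloop
endfacet
facet normal 0.114 -0.215 -0.970
outer loop
vertex -3.491 -0.388 -2.024
vertex -3.5 -1.998 -1.668
vertex -4.312 -1.147 -1.952
endloop
endfacet
facet normal -0.114 0.215 0.970
outer loop
vertex -4.421 -0.941 -1.021
vertex -2.788 -1.033 -0.808
vertex -3.6 -0.182 -1.092
endloop
endfacet
facet normal -0.733 -0.678 0.064
outer loop
vertex -3.609 -1.792 -0.736
vertex -4.421 -0.941 -1.021
vertex -3.5 -1.998 -1.668
endloop
endfacet
facet normal -0.114 0.216 0.970
outer loop
vertex -3.609 -1.792 -0.736
vertex -2.788 -1.033 -0.808
vertex -4.421 -0.941 -1.021
endloop
endfacet
facet normal 0.733 0.678 -0.064
outer loop
vertex -3.6 -0.182 -1.092
vertex -2.788 -1.033 -0.808
vertex -3.491 -0.388 -2.024
endloop
endfacet
facet normal 0.115 -0.215 -0.970
outer loop
vertex -2.679 -1.239 -1.739
vertex -3.5 -1.998 -1.668
vertex -3.491 -0.388 -2.024
endloop
endfacet
facet normal 0.733 0.678 -0.064
outer loop
vertex -3.491 -0.388 -2.024
vertex -2.788 -1.033 -0.808
vertex -2.679 -1.239 -1.739
endloop
endfacet
facet normal 0.671 -0.704 0.234
outer loop
vertex -2.679 -1.239 -1.739
vertex -3.609 -1.792 -0.736
vertex -3.5 -1.998 -1.668
endloop
endfacet
facet normal 0.671 -0.704 0.234
outer loop
vertex -2.788 -1.033 -0.808
vertex -3.609 -1.792 -0.736
vertex -2.679 -1.239 -1.739
endloop
endfacet
facet normal -0.616 -0.115 0.780
outer loop
vertex 0.544 -0.886 1.985
vertex 0.499 0.522 2.158
vertex -0.976 -0.79 0.799
endloop
endfacet
facet normal 0.033 -0.992 -0.122
outer loop
vertex -0.299 -0.662 -0.058
vertex 0.544 -0.886 1.985
vertex -0.976 -0.79 0.799
endloop
endfacet
facet normal -0.615 -0.116 0.780
outer loop
vertex -0.976 -0.79 0.799
vertex 0.499 0.522 2.158
vertex -1.021 0.619 0.973
endloop
endfacet
facet normal -0.787 0.051 -0.614
outer loop
vertex -1.021 0.619 0.973
vertex -0.299 -0.662 -0.058
vertex -0.976 -0.79 0.799
endloop
endfacet
facet normal 0.787 -0.050 0.614
outer loop
vertex 0.544 -0.886 1.985
vertex 1.176 0.65 1.301
vertex 0.499 0.522 2.158
endloop
endfacet
facet normal 0.032 -0.992 -0.122
outer loop
vertex 1.221 -0.759 1.127
vertex 0.544 -0.886 1.985
vertex -0.299 -0.662 -0.058
endloop
endfacet
facet normal 0.788 -0.051 0.614
outer loop
vertex 1.221 -0.759 1.127
vertex 1.176 0.65 1.301
vertex 0.544 -0.886 1.985
endloop
endfacet
facet normal -0.032 0.992 0.123
outer loop
vertex 0.499 0.522 2.158
vertex 1.176 0.65 1.301
vertex -1.021 0.619 0.973
endloop
endfacet
facet normal -0.788 0.050 -0.614
outer loop
vertex -0.344 0.746 0.115
vertex -0.299 -0.662 -0.058
vertex -1.021 0.619 0.973
endloop
endfacet
facet normal -0.032 0.992 0.121
outer loop
vertex -1.021 0.619 0.973
vertex 1.176 0.65 1.301
vertex -0.344 0.746 0.115
endloop
endfacet
facet normal 0.615 0.115 -0.780
outer loop
vertex -0.344 0.746 0.115
vertex 1.221 -0.759 1.127
vertex -0.299 -0.662 -0.058
endloop
endfacet
facet normal 0.616 0.116 -0.780
outer loop
vertex 1.176 0.65 1.301
vertex 1.221 -0.759 1.127
vertex -0.344 0.746 0.115
endloop
endfacet

endsolid


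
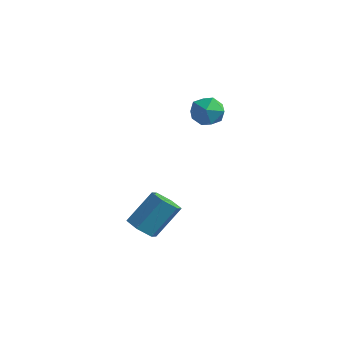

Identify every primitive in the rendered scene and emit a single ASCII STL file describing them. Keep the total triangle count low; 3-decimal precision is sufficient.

solid 
facet normal -0.284 -0.613 -0.738
outer loop
vertex -2.297 -0.483 -4.08
vertex -2.797 -0.803 -3.622
vertex -2.994 -0.211 -4.038
endloop
endfacet
facet normal 0.234 0.702 -0.673
outer loop
vertex -2.297 -0.483 -4.08
vertex -2.994 -0.211 -4.038
vertex -1.802 0.582 -2.796
endloop
endfacet
facet normal 0.234 0.702 -0.673
outer loop
vertex -1.802 0.582 -2.796
vertex -2.994 -0.211 -4.038
vertex -2.5 0.855 -2.754
endloop
endfacet
facet normal 0.284 0.613 0.737
outer loop
vertex -1.802 0.582 -2.796
vertex -2.5 0.855 -2.754
vertex -2.303 0.263 -2.338
endloop
endfacet
facet normal -0.284 -0.613 -0.737
outer loop
vertex -2.994 -0.211 -4.038
vertex -2.797 -0.803 -3.622
vertex -3.495 -0.53 -3.58
endloop
endfacet
facet normal -0.688 0.666 -0.288
outer loop
vertex -2.994 -0.211 -4.038
vertex -3.495 -0.53 -3.58
vertex -2.5 0.855 -2.754
endloop
endfacet
facet normal -0.688 0.666 -0.288
outer loop
vertex -2.5 0.855 -2.754
vertex -3.495 -0.53 -3.58
vertex -3.0 0.536 -2.296
endloop
endfacet
facet normal 0.284 0.613 0.737
outer loop
vertex -2.5 0.855 -2.754
vertex -3.0 0.536 -2.296
vertex -2.303 0.263 -2.338
endloop
endfacet
facet normal -0.284 -0.613 -0.737
outer loop
vertex -3.495 -0.53 -3.58
vertex -2.797 -0.803 -3.622
vertex -3.298 -1.122 -3.164
endloop
endfacet
facet normal -0.922 -0.036 0.385
outer loop
vertex -3.495 -0.53 -3.58
vertex -3.298 -1.122 -3.164
vertex -3.0 0.536 -2.296
endloop
endfacet
facet normal -0.922 -0.036 0.385
outer loop
vertex -3.0 0.536 -2.296
vertex -3.298 -1.122 -3.164
vertex -2.803 -0.057 -1.88
endloop
endfacet
facet normal 0.284 0.612 0.738
outer loop
vertex -3.0 0.536 -2.296
vertex -2.803 -0.057 -1.88
vertex -2.303 0.263 -2.338
endloop
endfacet
facet normal -0.284 -0.613 -0.737
outer loop
vertex -3.298 -1.122 -3.164
vertex -2.797 -0.803 -3.622
vertex -2.6 -1.395 -3.206
endloop
endfacet
facet normal -0.234 -0.702 0.673
outer loop
vertex -3.298 -1.122 -3.164
vertex -2.6 -1.395 -3.206
vertex -2.803 -0.057 -1.88
endloop
endfacet
facet normal -0.233 -0.702 0.673
outer loop
vertex -2.803 -0.057 -1.88
vertex -2.6 -1.395 -3.206
vertex -2.106 -0.329 -1.922
endloop
endfacet
facet normal 0.284 0.613 0.738
outer loop
vertex -2.803 -0.057 -1.88
vertex -2.106 -0.329 -1.922
vertex -2.303 0.263 -2.338
endloop
endfacet
facet normal -0.284 -0.613 -0.737
outer loop
vertex -2.6 -1.395 -3.206
vertex -2.797 -0.803 -3.622
vertex -2.1 -1.076 -3.664
endloop
endfacet
facet normal 0.688 -0.666 0.288
outer loop
vertex -2.6 -1.395 -3.206
vertex -2.1 -1.076 -3.664
vertex -2.106 -0.329 -1.922
endloop
endfacet
facet normal 0.688 -0.666 0.288
outer loop
vertex -2.106 -0.329 -1.922
vertex -2.1 -1.076 -3.664
vertex -1.605 -0.01 -2.38
endloop
endfacet
facet normal 0.284 0.613 0.737
outer loop
vertex -2.106 -0.329 -1.922
vertex -1.605 -0.01 -2.38
vertex -2.303 0.263 -2.338
endloop
endfacet
facet normal -0.284 -0.612 -0.738
outer loop
vertex -2.1 -1.076 -3.664
vertex -2.797 -0.803 -3.622
vertex -2.297 -0.483 -4.08
endloop
endfacet
facet normal 0.922 0.036 -0.385
outer loop
vertex -2.1 -1.076 -3.664
vertex -2.297 -0.483 -4.08
vertex -1.605 -0.01 -2.38
endloop
endfacet
facet normal 0.922 0.036 -0.385
outer loop
vertex -1.605 -0.01 -2.38
vertex -2.297 -0.483 -4.08
vertex -1.802 0.582 -2.796
endloop
endfacet
facet normal 0.284 0.613 0.737
outer loop
vertex -1.605 -0.01 -2.38
vertex -1.802 0.582 -2.796
vertex -2.303 0.263 -2.338
endloop
endfacet
facet normal -0.319 0.948 0.004
outer loop
vertex -2.225 3.098 1.439
vertex -2.432 3.025 2.24
vertex -1.671 3.282 2.029
endloop
endfacet
facet normal 0.211 0.859 -0.466
outer loop
vertex -2.225 3.098 1.439
vertex -1.671 3.282 2.029
vertex -1.435 2.858 1.355
endloop
endfacet
facet normal 0.010 0.359 -0.933
outer loop
vertex -2.225 3.098 1.439
vertex -1.435 2.858 1.355
vertex -2.05 2.34 1.149
endloop
endfacet
facet normal -0.644 0.139 -0.752
outer loop
vertex -2.225 3.098 1.439
vertex -2.05 2.34 1.149
vertex -2.667 2.443 1.696
endloop
endfacet
facet normal -0.847 0.503 -0.173
outer loop
vertex -2.225 3.098 1.439
vertex -2.667 2.443 1.696
vertex -2.432 3.025 2.24
endloop
endfacet
facet normal 0.781 0.614 -0.113
outer loop
vertex -1.435 2.858 1.355
vertex -1.671 3.282 2.029
vertex -1.153 2.637 2.104
endloop
endfacet
facet normal -0.076 0.758 0.648
outer loop
vertex -1.671 3.282 2.029
vertex -2.432 3.025 2.24
vertex -1.77 2.74 2.651
endloop
endfacet
facet normal -0.931 0.038 0.362
outer loop
vertex -2.432 3.025 2.24
vertex -2.667 2.443 1.696
vertex -2.385 2.222 2.445
endloop
endfacet
facet normal -0.603 -0.551 -0.576
outer loop
vertex -2.667 2.443 1.696
vertex -2.05 2.34 1.149
vertex -2.149 1.798 1.771
endloop
endfacet
facet normal 0.455 -0.195 -0.869
outer loop
vertex -2.05 2.34 1.149
vertex -1.435 2.858 1.355
vertex -1.388 2.055 1.56
endloop
endfacet
facet normal 0.644 -0.139 0.752
outer loop
vertex -1.595 1.982 2.361
vertex -1.153 2.637 2.104
vertex -1.77 2.74 2.651
endloop
endfacet
facet normal -0.010 -0.359 0.933
outer loop
vertex -1.595 1.982 2.361
vertex -1.77 2.74 2.651
vertex -2.385 2.222 2.445
endloop
endfacet
facet normal -0.211 -0.859 0.466
outer loop
vertex -1.595 1.982 2.361
vertex -2.385 2.222 2.445
vertex -2.149 1.798 1.771
endloop
endfacet
facet normal 0.319 -0.948 -0.004
outer loop
vertex -1.595 1.982 2.361
vertex -2.149 1.798 1.771
vertex -1.388 2.055 1.56
endloop
endfacet
facet normal 0.847 -0.503 0.173
outer loop
vertex -1.595 1.982 2.361
vertex -1.388 2.055 1.56
vertex -1.153 2.637 2.104
endloop
endfacet
facet normal 0.603 0.551 0.576
outer loop
vertex -1.77 2.74 2.651
vertex -1.153 2.637 2.104
vertex -1.671 3.282 2.029
endloop
endfacet
facet normal -0.455 0.195 0.869
outer loop
vertex -2.385 2.222 2.445
vertex -1.77 2.74 2.651
vertex -2.432 3.025 2.24
endloop
endfacet
facet normal -0.781 -0.614 0.113
outer loop
vertex -2.149 1.798 1.771
vertex -2.385 2.222 2.445
vertex -2.667 2.443 1.696
endloop
endfacet
facet normal 0.076 -0.758 -0.648
outer loop
vertex -1.388 2.055 1.56
vertex -2.149 1.798 1.771
vertex -2.05 2.34 1.149
endloop
endfacet
facet normal 0.931 -0.038 -0.362
outer loop
vertex -1.153 2.637 2.104
vertex -1.388 2.055 1.56
vertex -1.435 2.858 1.355
endloop
endfacet

endsolid


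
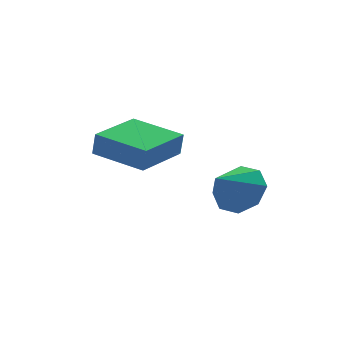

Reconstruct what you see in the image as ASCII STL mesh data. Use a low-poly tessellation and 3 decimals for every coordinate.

solid 
facet normal 0.651 0.449 -0.612
outer loop
vertex 0.556 -2.275 2.388
vertex -0.084 -2.336 1.662
vertex 0.112 -1.682 2.351
endloop
endfacet
facet normal 0.042 0.093 0.995
outer loop
vertex 0.556 -2.275 2.388
vertex 0.112 -1.682 2.351
vertex -0.996 -2.964 2.518
endloop
endfacet
facet normal 0.652 0.449 -0.611
outer loop
vertex 0.112 -1.682 2.351
vertex -0.084 -2.336 1.662
vertex -0.447 -1.471 1.91
endloop
endfacet
facet normal -0.430 0.472 0.770
outer loop
vertex 0.112 -1.682 2.351
vertex -0.447 -1.471 1.91
vertex -0.996 -2.964 2.518
endloop
endfacet
facet normal 0.652 0.449 -0.611
outer loop
vertex -0.447 -1.471 1.91
vertex -0.084 -2.336 1.662
vertex -0.793 -1.767 1.324
endloop
endfacet
facet normal -0.855 0.431 0.287
outer loop
vertex -0.447 -1.471 1.91
vertex -0.793 -1.767 1.324
vertex -0.996 -2.964 2.518
endloop
endfacet
facet normal 0.652 0.449 -0.612
outer loop
vertex -0.793 -1.767 1.324
vertex -0.084 -2.336 1.662
vertex -0.724 -2.396 0.936
endloop
endfacet
facet normal -0.985 -0.003 -0.170
outer loop
vertex -0.793 -1.767 1.324
vertex -0.724 -2.396 0.936
vertex -0.996 -2.964 2.518
endloop
endfacet
facet normal 0.652 0.449 -0.611
outer loop
vertex -0.724 -2.396 0.936
vertex -0.084 -2.336 1.662
vertex -0.28 -2.99 0.973
endloop
endfacet
facet normal -0.744 -0.577 -0.335
outer loop
vertex -0.724 -2.396 0.936
vertex -0.28 -2.99 0.973
vertex -0.996 -2.964 2.518
endloop
endfacet
facet normal 0.651 0.449 -0.612
outer loop
vertex -0.28 -2.99 0.973
vertex -0.084 -2.336 1.662
vertex 0.279 -3.2 1.414
endloop
endfacet
facet normal -0.272 -0.956 -0.110
outer loop
vertex -0.28 -2.99 0.973
vertex 0.279 -3.2 1.414
vertex -0.996 -2.964 2.518
endloop
endfacet
facet normal 0.652 0.449 -0.611
outer loop
vertex 0.279 -3.2 1.414
vertex -0.084 -2.336 1.662
vertex 0.625 -2.905 2.0
endloop
endfacet
facet normal 0.152 -0.916 0.371
outer loop
vertex 0.279 -3.2 1.414
vertex 0.625 -2.905 2.0
vertex -0.996 -2.964 2.518
endloop
endfacet
facet normal 0.652 0.448 -0.612
outer loop
vertex 0.625 -2.905 2.0
vertex -0.084 -2.336 1.662
vertex 0.556 -2.275 2.388
endloop
endfacet
facet normal 0.283 -0.480 0.830
outer loop
vertex 0.625 -2.905 2.0
vertex 0.556 -2.275 2.388
vertex -0.996 -2.964 2.518
endloop
endfacet
facet normal -0.716 -0.698 0.019
outer loop
vertex -3.093 -2.993 3.868
vertex -4.384 -1.663 4.112
vertex -3.18 -2.926 3.045
endloop
endfacet
facet normal 0.691 -0.711 -0.131
outer loop
vertex -1.756 -1.537 3.008
vertex -3.093 -2.993 3.868
vertex -3.18 -2.926 3.045
endloop
endfacet
facet normal -0.716 -0.698 0.019
outer loop
vertex -3.18 -2.926 3.045
vertex -4.384 -1.663 4.112
vertex -4.471 -1.596 3.29
endloop
endfacet
facet normal -0.105 0.081 -0.991
outer loop
vertex -4.471 -1.596 3.29
vertex -1.756 -1.537 3.008
vertex -3.18 -2.926 3.045
endloop
endfacet
facet normal 0.104 -0.081 0.991
outer loop
vertex -3.093 -2.993 3.868
vertex -2.96 -0.274 4.075
vertex -4.384 -1.663 4.112
endloop
endfacet
facet normal 0.690 -0.711 -0.131
outer loop
vertex -1.669 -1.604 3.83
vertex -3.093 -2.993 3.868
vertex -1.756 -1.537 3.008
endloop
endfacet
facet normal 0.105 -0.081 0.991
outer loop
vertex -1.669 -1.604 3.83
vertex -2.96 -0.274 4.075
vertex -3.093 -2.993 3.868
endloop
endfacet
facet normal -0.690 0.711 0.131
outer loop
vertex -4.384 -1.663 4.112
vertex -2.96 -0.274 4.075
vertex -4.471 -1.596 3.29
endloop
endfacet
facet normal -0.105 0.080 -0.991
outer loop
vertex -3.047 -0.207 3.252
vertex -1.756 -1.537 3.008
vertex -4.471 -1.596 3.29
endloop
endfacet
facet normal -0.690 0.711 0.131
outer loop
vertex -4.471 -1.596 3.29
vertex -2.96 -0.274 4.075
vertex -3.047 -0.207 3.252
endloop
endfacet
facet normal 0.716 0.698 -0.019
outer loop
vertex -3.047 -0.207 3.252
vertex -1.669 -1.604 3.83
vertex -1.756 -1.537 3.008
endloop
endfacet
facet normal 0.716 0.698 -0.019
outer loop
vertex -2.96 -0.274 4.075
vertex -1.669 -1.604 3.83
vertex -3.047 -0.207 3.252
endloop
endfacet

endsolid


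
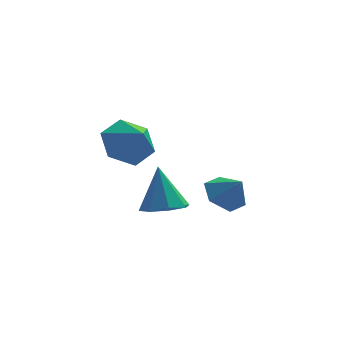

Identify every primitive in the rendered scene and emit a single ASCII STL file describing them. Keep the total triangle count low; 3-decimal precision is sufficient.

solid 
facet normal -0.521 0.374 -0.767
outer loop
vertex 1.743 4.931 -2.482
vertex 1.155 4.199 -2.439
vertex 0.977 4.975 -1.94
endloop
endfacet
facet normal 0.504 0.547 0.668
outer loop
vertex 1.743 4.931 -2.482
vertex 0.977 4.975 -1.94
vertex 1.765 3.761 -1.541
endloop
endfacet
facet normal -0.522 0.373 -0.767
outer loop
vertex 0.977 4.975 -1.94
vertex 1.155 4.199 -2.439
vertex 0.389 4.243 -1.896
endloop
endfacet
facet normal -0.178 0.201 0.963
outer loop
vertex 0.977 4.975 -1.94
vertex 0.389 4.243 -1.896
vertex 1.765 3.761 -1.541
endloop
endfacet
facet normal -0.522 0.374 -0.767
outer loop
vertex 0.389 4.243 -1.896
vertex 1.155 4.199 -2.439
vertex 0.567 3.466 -2.396
endloop
endfacet
facet normal -0.385 -0.560 0.733
outer loop
vertex 0.389 4.243 -1.896
vertex 0.567 3.466 -2.396
vertex 1.765 3.761 -1.541
endloop
endfacet
facet normal -0.521 0.373 -0.767
outer loop
vertex 0.567 3.466 -2.396
vertex 1.155 4.199 -2.439
vertex 1.333 3.422 -2.938
endloop
endfacet
facet normal 0.091 -0.974 0.208
outer loop
vertex 0.567 3.466 -2.396
vertex 1.333 3.422 -2.938
vertex 1.765 3.761 -1.541
endloop
endfacet
facet normal -0.521 0.373 -0.767
outer loop
vertex 1.333 3.422 -2.938
vertex 1.155 4.199 -2.439
vertex 1.921 4.154 -2.981
endloop
endfacet
facet normal 0.774 -0.627 -0.087
outer loop
vertex 1.333 3.422 -2.938
vertex 1.921 4.154 -2.981
vertex 1.765 3.761 -1.541
endloop
endfacet
facet normal -0.521 0.373 -0.767
outer loop
vertex 1.921 4.154 -2.981
vertex 1.155 4.199 -2.439
vertex 1.743 4.931 -2.482
endloop
endfacet
facet normal 0.981 0.133 0.143
outer loop
vertex 1.921 4.154 -2.981
vertex 1.743 4.931 -2.482
vertex 1.765 3.761 -1.541
endloop
endfacet
facet normal 0.118 -0.337 -0.934
outer loop
vertex -0.567 2.502 -2.026
vertex -1.06 1.753 -1.818
vertex -1.255 2.591 -2.145
endloop
endfacet
facet normal 0.111 0.989 0.098
outer loop
vertex -0.567 2.502 -2.026
vertex -1.255 2.591 -2.145
vertex -1.28 2.387 -0.062
endloop
endfacet
facet normal 0.117 -0.337 -0.934
outer loop
vertex -1.255 2.591 -2.145
vertex -1.06 1.753 -1.818
vertex -1.829 2.19 -2.072
endloop
endfacet
facet normal -0.565 0.822 0.074
outer loop
vertex -1.255 2.591 -2.145
vertex -1.829 2.19 -2.072
vertex -1.28 2.387 -0.062
endloop
endfacet
facet normal 0.117 -0.336 -0.934
outer loop
vertex -1.829 2.19 -2.072
vertex -1.06 1.753 -1.818
vertex -1.953 1.533 -1.851
endloop
endfacet
facet normal -0.939 0.255 0.231
outer loop
vertex -1.829 2.19 -2.072
vertex -1.953 1.533 -1.851
vertex -1.28 2.387 -0.062
endloop
endfacet
facet normal 0.118 -0.337 -0.934
outer loop
vertex -1.953 1.533 -1.851
vertex -1.06 1.753 -1.818
vertex -1.553 1.005 -1.61
endloop
endfacet
facet normal -0.791 -0.380 0.479
outer loop
vertex -1.953 1.533 -1.851
vertex -1.553 1.005 -1.61
vertex -1.28 2.387 -0.062
endloop
endfacet
facet normal 0.117 -0.337 -0.934
outer loop
vertex -1.553 1.005 -1.61
vertex -1.06 1.753 -1.818
vertex -0.865 0.916 -1.492
endloop
endfacet
facet normal -0.207 -0.711 0.672
outer loop
vertex -1.553 1.005 -1.61
vertex -0.865 0.916 -1.492
vertex -1.28 2.387 -0.062
endloop
endfacet
facet normal 0.116 -0.337 -0.934
outer loop
vertex -0.865 0.916 -1.492
vertex -1.06 1.753 -1.818
vertex -0.291 1.317 -1.565
endloop
endfacet
facet normal 0.469 -0.544 0.696
outer loop
vertex -0.865 0.916 -1.492
vertex -0.291 1.317 -1.565
vertex -1.28 2.387 -0.062
endloop
endfacet
facet normal 0.117 -0.336 -0.934
outer loop
vertex -0.291 1.317 -1.565
vertex -1.06 1.753 -1.818
vertex -0.167 1.974 -1.786
endloop
endfacet
facet normal 0.842 0.022 0.538
outer loop
vertex -0.291 1.317 -1.565
vertex -0.167 1.974 -1.786
vertex -1.28 2.387 -0.062
endloop
endfacet
facet normal 0.117 -0.336 -0.934
outer loop
vertex -0.167 1.974 -1.786
vertex -1.06 1.753 -1.818
vertex -0.567 2.502 -2.026
endloop
endfacet
facet normal 0.694 0.658 0.291
outer loop
vertex -0.167 1.974 -1.786
vertex -0.567 2.502 -2.026
vertex -1.28 2.387 -0.062
endloop
endfacet
facet normal -0.454 0.608 -0.651
outer loop
vertex -1.361 0.473 1.654
vertex -2.28 0.332 2.163
vertex -1.631 1.121 2.448
endloop
endfacet
facet normal 0.953 0.029 0.301
outer loop
vertex -1.361 0.473 1.654
vertex -1.631 1.121 2.448
vertex -1.74 -0.392 2.937
endloop
endfacet
facet normal -0.454 0.608 -0.651
outer loop
vertex -1.631 1.121 2.448
vertex -2.28 0.332 2.163
vertex -2.55 0.98 2.957
endloop
endfacet
facet normal 0.440 0.247 0.863
outer loop
vertex -1.631 1.121 2.448
vertex -2.55 0.98 2.957
vertex -1.74 -0.392 2.937
endloop
endfacet
facet normal -0.453 0.609 -0.651
outer loop
vertex -2.55 0.98 2.957
vertex -2.28 0.332 2.163
vertex -3.199 0.192 2.672
endloop
endfacet
facet normal -0.236 -0.153 0.960
outer loop
vertex -2.55 0.98 2.957
vertex -3.199 0.192 2.672
vertex -1.74 -0.392 2.937
endloop
endfacet
facet normal -0.453 0.609 -0.651
outer loop
vertex -3.199 0.192 2.672
vertex -2.28 0.332 2.163
vertex -2.929 -0.456 1.877
endloop
endfacet
facet normal -0.399 -0.772 0.494
outer loop
vertex -3.199 0.192 2.672
vertex -2.929 -0.456 1.877
vertex -1.74 -0.392 2.937
endloop
endfacet
facet normal -0.454 0.610 -0.650
outer loop
vertex -2.929 -0.456 1.877
vertex -2.28 0.332 2.163
vertex -2.01 -0.315 1.368
endloop
endfacet
facet normal 0.114 -0.991 -0.068
outer loop
vertex -2.929 -0.456 1.877
vertex -2.01 -0.315 1.368
vertex -1.74 -0.392 2.937
endloop
endfacet
facet normal -0.454 0.610 -0.650
outer loop
vertex -2.01 -0.315 1.368
vertex -2.28 0.332 2.163
vertex -1.361 0.473 1.654
endloop
endfacet
facet normal 0.790 -0.591 -0.165
outer loop
vertex -2.01 -0.315 1.368
vertex -1.361 0.473 1.654
vertex -1.74 -0.392 2.937
endloop
endfacet

endsolid


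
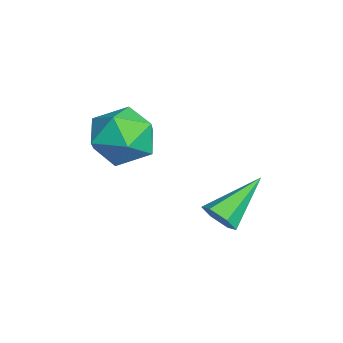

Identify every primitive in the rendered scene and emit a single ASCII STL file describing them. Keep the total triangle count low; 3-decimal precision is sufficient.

solid 
facet normal 0.145 0.989 0.030
outer loop
vertex 0.212 1.159 -2.275
vertex -0.977 1.322 -1.92
vertex -0.083 1.165 -1.059
endloop
endfacet
facet normal 0.749 0.639 0.178
outer loop
vertex 0.212 1.159 -2.275
vertex -0.083 1.165 -1.059
vertex 0.736 0.328 -1.5
endloop
endfacet
facet normal 0.901 0.216 -0.377
outer loop
vertex 0.212 1.159 -2.275
vertex 0.736 0.328 -1.5
vertex 0.348 -0.032 -2.634
endloop
endfacet
facet normal 0.391 0.306 -0.868
outer loop
vertex 0.212 1.159 -2.275
vertex 0.348 -0.032 -2.634
vertex -0.711 0.582 -2.894
endloop
endfacet
facet normal -0.077 0.784 -0.616
outer loop
vertex 0.212 1.159 -2.275
vertex -0.711 0.582 -2.894
vertex -0.977 1.322 -1.92
endloop
endfacet
facet normal 0.629 0.222 0.745
outer loop
vertex 0.736 0.328 -1.5
vertex -0.083 1.165 -1.059
vertex -0.129 -0.022 -0.666
endloop
endfacet
facet normal -0.348 0.789 0.506
outer loop
vertex -0.083 1.165 -1.059
vertex -0.977 1.322 -1.92
vertex -1.188 0.592 -0.926
endloop
endfacet
facet normal -0.706 0.457 -0.540
outer loop
vertex -0.977 1.322 -1.92
vertex -0.711 0.582 -2.894
vertex -1.576 0.232 -2.06
endloop
endfacet
facet normal 0.050 -0.316 -0.948
outer loop
vertex -0.711 0.582 -2.894
vertex 0.348 -0.032 -2.634
vertex -0.757 -0.605 -2.501
endloop
endfacet
facet normal 0.874 -0.461 -0.153
outer loop
vertex 0.348 -0.032 -2.634
vertex 0.736 0.328 -1.5
vertex 0.137 -0.762 -1.64
endloop
endfacet
facet normal -0.391 -0.306 0.868
outer loop
vertex -1.052 -0.599 -1.285
vertex -0.129 -0.022 -0.666
vertex -1.188 0.592 -0.926
endloop
endfacet
facet normal -0.901 -0.216 0.377
outer loop
vertex -1.052 -0.599 -1.285
vertex -1.188 0.592 -0.926
vertex -1.576 0.232 -2.06
endloop
endfacet
facet normal -0.749 -0.639 -0.178
outer loop
vertex -1.052 -0.599 -1.285
vertex -1.576 0.232 -2.06
vertex -0.757 -0.605 -2.501
endloop
endfacet
facet normal -0.145 -0.989 -0.030
outer loop
vertex -1.052 -0.599 -1.285
vertex -0.757 -0.605 -2.501
vertex 0.137 -0.762 -1.64
endloop
endfacet
facet normal 0.077 -0.784 0.616
outer loop
vertex -1.052 -0.599 -1.285
vertex 0.137 -0.762 -1.64
vertex -0.129 -0.022 -0.666
endloop
endfacet
facet normal -0.050 0.316 0.948
outer loop
vertex -1.188 0.592 -0.926
vertex -0.129 -0.022 -0.666
vertex -0.083 1.165 -1.059
endloop
endfacet
facet normal -0.874 0.461 0.153
outer loop
vertex -1.576 0.232 -2.06
vertex -1.188 0.592 -0.926
vertex -0.977 1.322 -1.92
endloop
endfacet
facet normal -0.629 -0.222 -0.745
outer loop
vertex -0.757 -0.605 -2.501
vertex -1.576 0.232 -2.06
vertex -0.711 0.582 -2.894
endloop
endfacet
facet normal 0.348 -0.789 -0.506
outer loop
vertex 0.137 -0.762 -1.64
vertex -0.757 -0.605 -2.501
vertex 0.348 -0.032 -2.634
endloop
endfacet
facet normal 0.706 -0.457 0.540
outer loop
vertex -0.129 -0.022 -0.666
vertex 0.137 -0.762 -1.64
vertex 0.736 0.328 -1.5
endloop
endfacet
facet normal 0.476 -0.717 -0.510
outer loop
vertex 2.329 3.489 -4.573
vertex 1.896 3.01 -4.303
vertex 1.733 3.329 -4.904
endloop
endfacet
facet normal 0.081 0.832 -0.549
outer loop
vertex 2.329 3.489 -4.573
vertex 1.733 3.329 -4.904
vertex 0.904 4.51 -3.237
endloop
endfacet
facet normal 0.473 -0.719 -0.510
outer loop
vertex 1.733 3.329 -4.904
vertex 1.896 3.01 -4.303
vertex 1.299 2.851 -4.633
endloop
endfacet
facet normal -0.733 0.327 -0.596
outer loop
vertex 1.733 3.329 -4.904
vertex 1.299 2.851 -4.633
vertex 0.904 4.51 -3.237
endloop
endfacet
facet normal 0.473 -0.718 -0.511
outer loop
vertex 1.299 2.851 -4.633
vertex 1.896 3.01 -4.303
vertex 1.462 2.531 -4.032
endloop
endfacet
facet normal -0.948 -0.305 0.095
outer loop
vertex 1.299 2.851 -4.633
vertex 1.462 2.531 -4.032
vertex 0.904 4.51 -3.237
endloop
endfacet
facet normal 0.475 -0.718 -0.509
outer loop
vertex 1.462 2.531 -4.032
vertex 1.896 3.01 -4.303
vertex 2.058 2.691 -3.702
endloop
endfacet
facet normal -0.345 -0.432 0.833
outer loop
vertex 1.462 2.531 -4.032
vertex 2.058 2.691 -3.702
vertex 0.904 4.51 -3.237
endloop
endfacet
facet normal 0.474 -0.718 -0.509
outer loop
vertex 2.058 2.691 -3.702
vertex 1.896 3.01 -4.303
vertex 2.492 3.169 -3.972
endloop
endfacet
facet normal 0.468 0.072 0.881
outer loop
vertex 2.058 2.691 -3.702
vertex 2.492 3.169 -3.972
vertex 0.904 4.51 -3.237
endloop
endfacet
facet normal 0.475 -0.717 -0.510
outer loop
vertex 2.492 3.169 -3.972
vertex 1.896 3.01 -4.303
vertex 2.329 3.489 -4.573
endloop
endfacet
facet normal 0.683 0.705 0.190
outer loop
vertex 2.492 3.169 -3.972
vertex 2.329 3.489 -4.573
vertex 0.904 4.51 -3.237
endloop
endfacet

endsolid


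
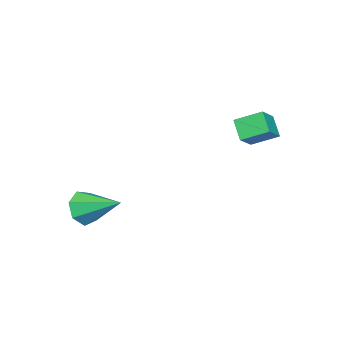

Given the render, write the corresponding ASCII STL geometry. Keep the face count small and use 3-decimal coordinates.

solid 
facet normal -0.458 -0.546 0.701
outer loop
vertex -2.129 -1.042 0.49
vertex -2.444 -0.23 0.917
vertex -2.816 -1.063 0.025
endloop
endfacet
facet normal 0.324 -0.837 -0.440
outer loop
vertex -2.436 -0.61 -0.557
vertex -2.129 -1.042 0.49
vertex -2.816 -1.063 0.025
endloop
endfacet
facet normal -0.457 -0.547 0.701
outer loop
vertex -2.816 -1.063 0.025
vertex -2.444 -0.23 0.917
vertex -3.131 -0.252 0.452
endloop
endfacet
facet normal -0.828 -0.026 -0.561
outer loop
vertex -3.131 -0.252 0.452
vertex -2.436 -0.61 -0.557
vertex -2.816 -1.063 0.025
endloop
endfacet
facet normal 0.828 0.026 0.561
outer loop
vertex -2.129 -1.042 0.49
vertex -2.064 0.223 0.335
vertex -2.444 -0.23 0.917
endloop
endfacet
facet normal 0.325 -0.837 -0.441
outer loop
vertex -1.749 -0.588 -0.092
vertex -2.129 -1.042 0.49
vertex -2.436 -0.61 -0.557
endloop
endfacet
facet normal 0.828 0.026 0.561
outer loop
vertex -1.749 -0.588 -0.092
vertex -2.064 0.223 0.335
vertex -2.129 -1.042 0.49
endloop
endfacet
facet normal -0.325 0.837 0.440
outer loop
vertex -2.444 -0.23 0.917
vertex -2.064 0.223 0.335
vertex -3.131 -0.252 0.452
endloop
endfacet
facet normal -0.828 -0.026 -0.561
outer loop
vertex -2.751 0.202 -0.13
vertex -2.436 -0.61 -0.557
vertex -3.131 -0.252 0.452
endloop
endfacet
facet normal -0.324 0.837 0.441
outer loop
vertex -3.131 -0.252 0.452
vertex -2.064 0.223 0.335
vertex -2.751 0.202 -0.13
endloop
endfacet
facet normal 0.457 0.546 -0.702
outer loop
vertex -2.751 0.202 -0.13
vertex -1.749 -0.588 -0.092
vertex -2.436 -0.61 -0.557
endloop
endfacet
facet normal 0.458 0.547 -0.701
outer loop
vertex -2.064 0.223 0.335
vertex -1.749 -0.588 -0.092
vertex -2.751 0.202 -0.13
endloop
endfacet
facet normal -0.017 -0.909 -0.415
outer loop
vertex 1.699 -4.401 -2.275
vertex 1.197 -4.209 -2.675
vertex 1.857 -4.171 -2.785
endloop
endfacet
facet normal 0.897 0.227 0.380
outer loop
vertex 1.699 -4.401 -2.275
vertex 1.857 -4.171 -2.785
vertex 1.223 -2.871 -2.065
endloop
endfacet
facet normal -0.017 -0.910 -0.415
outer loop
vertex 1.857 -4.171 -2.785
vertex 1.197 -4.209 -2.675
vertex 1.518 -3.97 -3.212
endloop
endfacet
facet normal 0.758 0.557 -0.339
outer loop
vertex 1.857 -4.171 -2.785
vertex 1.518 -3.97 -3.212
vertex 1.223 -2.871 -2.065
endloop
endfacet
facet normal -0.018 -0.909 -0.416
outer loop
vertex 1.518 -3.97 -3.212
vertex 1.197 -4.209 -2.675
vertex 0.937 -3.948 -3.235
endloop
endfacet
facet normal 0.055 0.728 -0.683
outer loop
vertex 1.518 -3.97 -3.212
vertex 0.937 -3.948 -3.235
vertex 1.223 -2.871 -2.065
endloop
endfacet
facet normal -0.017 -0.909 -0.416
outer loop
vertex 0.937 -3.948 -3.235
vertex 1.197 -4.209 -2.675
vertex 0.552 -4.123 -2.836
endloop
endfacet
facet normal -0.686 0.611 -0.394
outer loop
vertex 0.937 -3.948 -3.235
vertex 0.552 -4.123 -2.836
vertex 1.223 -2.871 -2.065
endloop
endfacet
facet normal -0.018 -0.910 -0.415
outer loop
vertex 0.552 -4.123 -2.836
vertex 1.197 -4.209 -2.675
vertex 0.653 -4.362 -2.316
endloop
endfacet
facet normal -0.904 0.293 0.310
outer loop
vertex 0.552 -4.123 -2.836
vertex 0.653 -4.362 -2.316
vertex 1.223 -2.871 -2.065
endloop
endfacet
facet normal -0.018 -0.910 -0.415
outer loop
vertex 0.653 -4.362 -2.316
vertex 1.197 -4.209 -2.675
vertex 1.163 -4.486 -2.066
endloop
endfacet
facet normal -0.437 0.016 0.899
outer loop
vertex 0.653 -4.362 -2.316
vertex 1.163 -4.486 -2.066
vertex 1.223 -2.871 -2.065
endloop
endfacet
facet normal -0.017 -0.910 -0.415
outer loop
vertex 1.163 -4.486 -2.066
vertex 1.197 -4.209 -2.675
vertex 1.699 -4.401 -2.275
endloop
endfacet
facet normal 0.365 -0.014 0.931
outer loop
vertex 1.163 -4.486 -2.066
vertex 1.699 -4.401 -2.275
vertex 1.223 -2.871 -2.065
endloop
endfacet

endsolid


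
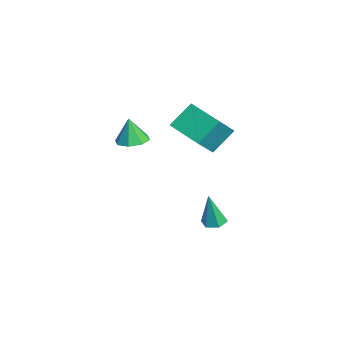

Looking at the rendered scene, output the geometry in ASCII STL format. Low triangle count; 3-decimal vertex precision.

solid 
facet normal -0.805 -0.555 0.208
outer loop
vertex -0.621 1.184 4.57
vertex -1.54 2.046 3.313
vertex -0.154 0.102 3.488
endloop
endfacet
facet normal 0.516 -0.484 0.707
outer loop
vertex 1.4 1.174 3.087
vertex -0.621 1.184 4.57
vertex -0.154 0.102 3.488
endloop
endfacet
facet normal -0.805 -0.555 0.208
outer loop
vertex -0.154 0.102 3.488
vertex -1.54 2.046 3.313
vertex -1.073 0.964 2.23
endloop
endfacet
facet normal 0.292 -0.676 -0.677
outer loop
vertex -1.073 0.964 2.23
vertex 1.4 1.174 3.087
vertex -0.154 0.102 3.488
endloop
endfacet
facet normal -0.292 0.676 0.677
outer loop
vertex -0.621 1.184 4.57
vertex 0.014 3.118 2.912
vertex -1.54 2.046 3.313
endloop
endfacet
facet normal 0.516 -0.484 0.706
outer loop
vertex 0.933 2.256 4.17
vertex -0.621 1.184 4.57
vertex 1.4 1.174 3.087
endloop
endfacet
facet normal -0.292 0.676 0.677
outer loop
vertex 0.933 2.256 4.17
vertex 0.014 3.118 2.912
vertex -0.621 1.184 4.57
endloop
endfacet
facet normal -0.516 0.484 -0.706
outer loop
vertex -1.54 2.046 3.313
vertex 0.014 3.118 2.912
vertex -1.073 0.964 2.23
endloop
endfacet
facet normal 0.292 -0.676 -0.677
outer loop
vertex 0.481 2.036 1.83
vertex 1.4 1.174 3.087
vertex -1.073 0.964 2.23
endloop
endfacet
facet normal -0.516 0.484 -0.707
outer loop
vertex -1.073 0.964 2.23
vertex 0.014 3.118 2.912
vertex 0.481 2.036 1.83
endloop
endfacet
facet normal 0.805 0.555 -0.208
outer loop
vertex 0.481 2.036 1.83
vertex 0.933 2.256 4.17
vertex 1.4 1.174 3.087
endloop
endfacet
facet normal 0.805 0.555 -0.208
outer loop
vertex 0.014 3.118 2.912
vertex 0.933 2.256 4.17
vertex 0.481 2.036 1.83
endloop
endfacet
facet normal -0.049 0.166 -0.985
outer loop
vertex 0.627 1.698 -3.284
vertex 0.213 2.188 -3.181
vertex 0.853 2.3 -3.194
endloop
endfacet
facet normal 0.912 -0.369 0.179
outer loop
vertex 0.627 1.698 -3.284
vertex 0.853 2.3 -3.194
vertex 0.307 1.872 -1.299
endloop
endfacet
facet normal -0.049 0.165 -0.985
outer loop
vertex 0.853 2.3 -3.194
vertex 0.213 2.188 -3.181
vertex 0.439 2.791 -3.091
endloop
endfacet
facet normal 0.752 0.562 0.344
outer loop
vertex 0.853 2.3 -3.194
vertex 0.439 2.791 -3.091
vertex 0.307 1.872 -1.299
endloop
endfacet
facet normal -0.049 0.165 -0.985
outer loop
vertex 0.439 2.791 -3.091
vertex 0.213 2.188 -3.181
vertex -0.201 2.678 -3.078
endloop
endfacet
facet normal -0.147 0.884 0.443
outer loop
vertex 0.439 2.791 -3.091
vertex -0.201 2.678 -3.078
vertex 0.307 1.872 -1.299
endloop
endfacet
facet normal -0.049 0.165 -0.985
outer loop
vertex -0.201 2.678 -3.078
vertex 0.213 2.188 -3.181
vertex -0.427 2.075 -3.168
endloop
endfacet
facet normal -0.884 0.275 0.377
outer loop
vertex -0.201 2.678 -3.078
vertex -0.427 2.075 -3.168
vertex 0.307 1.872 -1.299
endloop
endfacet
facet normal -0.049 0.164 -0.985
outer loop
vertex -0.427 2.075 -3.168
vertex 0.213 2.188 -3.181
vertex -0.013 1.585 -3.27
endloop
endfacet
facet normal -0.724 -0.656 0.213
outer loop
vertex -0.427 2.075 -3.168
vertex -0.013 1.585 -3.27
vertex 0.307 1.872 -1.299
endloop
endfacet
facet normal -0.051 0.164 -0.985
outer loop
vertex -0.013 1.585 -3.27
vertex 0.213 2.188 -3.181
vertex 0.627 1.698 -3.284
endloop
endfacet
facet normal 0.175 -0.978 0.114
outer loop
vertex -0.013 1.585 -3.27
vertex 0.627 1.698 -3.284
vertex 0.307 1.872 -1.299
endloop
endfacet
facet normal 0.131 0.111 -0.985
outer loop
vertex 0.026 -1.221 2.414
vertex -0.729 -1.563 2.275
vertex -0.444 -0.783 2.401
endloop
endfacet
facet normal 0.521 0.577 0.629
outer loop
vertex 0.026 -1.221 2.414
vertex -0.444 -0.783 2.401
vertex -0.911 -1.717 3.645
endloop
endfacet
facet normal 0.131 0.111 -0.985
outer loop
vertex -0.444 -0.783 2.401
vertex -0.729 -1.563 2.275
vertex -1.081 -0.801 2.314
endloop
endfacet
facet normal -0.101 0.813 0.573
outer loop
vertex -0.444 -0.783 2.401
vertex -1.081 -0.801 2.314
vertex -0.911 -1.717 3.645
endloop
endfacet
facet normal 0.130 0.111 -0.985
outer loop
vertex -1.081 -0.801 2.314
vertex -0.729 -1.563 2.275
vertex -1.511 -1.266 2.205
endloop
endfacet
facet normal -0.702 0.541 0.462
outer loop
vertex -1.081 -0.801 2.314
vertex -1.511 -1.266 2.205
vertex -0.911 -1.717 3.645
endloop
endfacet
facet normal 0.130 0.110 -0.985
outer loop
vertex -1.511 -1.266 2.205
vertex -0.729 -1.563 2.275
vertex -1.484 -1.905 2.137
endloop
endfacet
facet normal -0.929 -0.078 0.363
outer loop
vertex -1.511 -1.266 2.205
vertex -1.484 -1.905 2.137
vertex -0.911 -1.717 3.645
endloop
endfacet
facet normal 0.130 0.110 -0.985
outer loop
vertex -1.484 -1.905 2.137
vertex -0.729 -1.563 2.275
vertex -1.014 -2.343 2.15
endloop
endfacet
facet normal -0.648 -0.686 0.332
outer loop
vertex -1.484 -1.905 2.137
vertex -1.014 -2.343 2.15
vertex -0.911 -1.717 3.645
endloop
endfacet
facet normal 0.130 0.110 -0.985
outer loop
vertex -1.014 -2.343 2.15
vertex -0.729 -1.563 2.275
vertex -0.377 -2.325 2.236
endloop
endfacet
facet normal -0.026 -0.921 0.388
outer loop
vertex -1.014 -2.343 2.15
vertex -0.377 -2.325 2.236
vertex -0.911 -1.717 3.645
endloop
endfacet
facet normal 0.131 0.111 -0.985
outer loop
vertex -0.377 -2.325 2.236
vertex -0.729 -1.563 2.275
vertex 0.054 -1.86 2.346
endloop
endfacet
facet normal 0.574 -0.650 0.498
outer loop
vertex -0.377 -2.325 2.236
vertex 0.054 -1.86 2.346
vertex -0.911 -1.717 3.645
endloop
endfacet
facet normal 0.131 0.111 -0.985
outer loop
vertex 0.054 -1.86 2.346
vertex -0.729 -1.563 2.275
vertex 0.026 -1.221 2.414
endloop
endfacet
facet normal 0.801 -0.029 0.598
outer loop
vertex 0.054 -1.86 2.346
vertex 0.026 -1.221 2.414
vertex -0.911 -1.717 3.645
endloop
endfacet

endsolid
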